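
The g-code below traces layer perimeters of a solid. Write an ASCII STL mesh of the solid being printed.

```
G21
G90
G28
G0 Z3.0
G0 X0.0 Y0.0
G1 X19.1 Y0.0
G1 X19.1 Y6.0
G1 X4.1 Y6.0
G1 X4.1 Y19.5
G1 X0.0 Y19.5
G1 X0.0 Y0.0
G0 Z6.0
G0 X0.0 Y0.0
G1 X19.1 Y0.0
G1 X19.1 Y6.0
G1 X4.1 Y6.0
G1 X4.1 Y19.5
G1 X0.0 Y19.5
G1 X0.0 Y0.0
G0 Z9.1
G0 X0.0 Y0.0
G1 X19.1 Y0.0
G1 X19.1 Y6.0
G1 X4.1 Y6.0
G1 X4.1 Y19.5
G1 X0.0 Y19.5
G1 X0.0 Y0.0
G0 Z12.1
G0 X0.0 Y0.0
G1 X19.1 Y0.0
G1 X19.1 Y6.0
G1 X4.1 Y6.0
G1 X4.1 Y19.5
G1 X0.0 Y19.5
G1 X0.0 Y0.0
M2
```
solid part
  facet normal 0.0000 0.0000 -1.0000
    outer loop
      vertex 19.1 6.0 0.0
      vertex 19.1 0.0 0.0
      vertex 0.0 0.0 0.0
    endloop
  endfacet
  facet normal 0.0000 0.0000 -1.0000
    outer loop
      vertex 4.1 6.0 0.0
      vertex 19.1 6.0 0.0
      vertex 0.0 0.0 0.0
    endloop
  endfacet
  facet normal 0.0000 0.0000 -1.0000
    outer loop
      vertex 4.1 19.5 0.0
      vertex 4.1 6.0 0.0
      vertex 0.0 0.0 0.0
    endloop
  endfacet
  facet normal 0.0000 0.0000 -1.0000
    outer loop
      vertex 0.0 19.5 0.0
      vertex 4.1 19.5 0.0
      vertex 0.0 0.0 0.0
    endloop
  endfacet
  facet normal 0.0000 0.0000 1.0000
    outer loop
      vertex 0.0 0.0 12.1
      vertex 19.1 0.0 12.1
      vertex 19.1 6.0 12.1
    endloop
  endfacet
  facet normal 0.0000 0.0000 1.0000
    outer loop
      vertex 0.0 0.0 12.1
      vertex 19.1 6.0 12.1
      vertex 4.1 6.0 12.1
    endloop
  endfacet
  facet normal 0.0000 0.0000 1.0000
    outer loop
      vertex 0.0 0.0 12.1
      vertex 4.1 6.0 12.1
      vertex 4.1 19.5 12.1
    endloop
  endfacet
  facet normal 0.0000 0.0000 1.0000
    outer loop
      vertex 0.0 0.0 12.1
      vertex 4.1 19.5 12.1
      vertex 0.0 19.5 12.1
    endloop
  endfacet
  facet normal 0.0000 -1.0000 0.0000
    outer loop
      vertex 0.0 0.0 0.0
      vertex 19.1 0.0 0.0
      vertex 19.1 0.0 12.1
    endloop
  endfacet
  facet normal 0.0000 -1.0000 0.0000
    outer loop
      vertex 0.0 0.0 0.0
      vertex 19.1 0.0 12.1
      vertex 0.0 0.0 12.1
    endloop
  endfacet
  facet normal 1.0000 0.0000 0.0000
    outer loop
      vertex 19.1 0.0 0.0
      vertex 19.1 6.0 0.0
      vertex 19.1 6.0 12.1
    endloop
  endfacet
  facet normal 1.0000 0.0000 0.0000
    outer loop
      vertex 19.1 0.0 0.0
      vertex 19.1 6.0 12.1
      vertex 19.1 0.0 12.1
    endloop
  endfacet
  facet normal 0.0000 1.0000 0.0000
    outer loop
      vertex 19.1 6.0 0.0
      vertex 4.1 6.0 0.0
      vertex 4.1 6.0 12.1
    endloop
  endfacet
  facet normal 0.0000 1.0000 0.0000
    outer loop
      vertex 19.1 6.0 0.0
      vertex 4.1 6.0 12.1
      vertex 19.1 6.0 12.1
    endloop
  endfacet
  facet normal 1.0000 0.0000 0.0000
    outer loop
      vertex 4.1 6.0 0.0
      vertex 4.1 19.5 0.0
      vertex 4.1 19.5 12.1
    endloop
  endfacet
  facet normal 1.0000 0.0000 0.0000
    outer loop
      vertex 4.1 6.0 0.0
      vertex 4.1 19.5 12.1
      vertex 4.1 6.0 12.1
    endloop
  endfacet
  facet normal 0.0000 1.0000 0.0000
    outer loop
      vertex 4.1 19.5 0.0
      vertex 0.0 19.5 0.0
      vertex 0.0 19.5 12.1
    endloop
  endfacet
  facet normal 0.0000 1.0000 0.0000
    outer loop
      vertex 4.1 19.5 0.0
      vertex 0.0 19.5 12.1
      vertex 4.1 19.5 12.1
    endloop
  endfacet
  facet normal -1.0000 0.0000 0.0000
    outer loop
      vertex 0.0 19.5 0.0
      vertex 0.0 0.0 0.0
      vertex 0.0 0.0 12.1
    endloop
  endfacet
  facet normal -1.0000 0.0000 0.0000
    outer loop
      vertex 0.0 19.5 0.0
      vertex 0.0 0.0 12.1
      vertex 0.0 19.5 12.1
    endloop
  endfacet
endsolid part

The G0 Z moves step by Δz≈3.0 mm. Every layer's G1 loop is the same polygon, so the solid is a straight extrusion of it from z=0 to z≈12.1. Closing with flat bottom and top caps and triangulating gives 20 facets — an L-shaped prism: outer 19.1 × 19.5 mm, arm thicknesses ≈ 6 mm (horizontal) and 4.1 mm (vertical), extruded 12.1 mm in z.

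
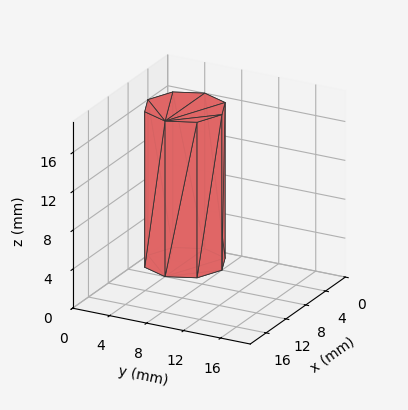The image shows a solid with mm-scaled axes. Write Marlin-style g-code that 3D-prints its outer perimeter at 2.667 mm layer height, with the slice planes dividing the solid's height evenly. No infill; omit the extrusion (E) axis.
Reading the render: the shape is a regular 8-sided prism (a cylinder approximated with 8 flat sides), circumscribed radius ≈ 4 mm, height ≈ 16 mm (dimensions read to the nearest mm from the axis ticks). For the g-code, the solid's height is divided into equal slices at the stated Δz and each level perimeter traced with G1 moves after a G0 lift.

; perimeter-only toolpath
G21 ; units = mm
G90 ; absolute positioning
G28 ; home
; layer 1
G0 Z2.667
G0 X8.000 Y4.000
G1 X6.828 Y6.828
G1 X4.000 Y8.000
G1 X1.172 Y6.828
G1 X0.000 Y4.000
G1 X1.172 Y1.172
G1 X4.000 Y0.000
G1 X6.828 Y1.172
G1 X8.000 Y4.000
; layer 2
G0 Z5.333
G0 X8.000 Y4.000
G1 X6.828 Y6.828
G1 X4.000 Y8.000
G1 X1.172 Y6.828
G1 X0.000 Y4.000
G1 X1.172 Y1.172
G1 X4.000 Y0.000
G1 X6.828 Y1.172
G1 X8.000 Y4.000
; layer 3
G0 Z8.000
G0 X8.000 Y4.000
G1 X6.828 Y6.828
G1 X4.000 Y8.000
G1 X1.172 Y6.828
G1 X0.000 Y4.000
G1 X1.172 Y1.172
G1 X4.000 Y0.000
G1 X6.828 Y1.172
G1 X8.000 Y4.000
; layer 4
G0 Z10.667
G0 X8.000 Y4.000
G1 X6.828 Y6.828
G1 X4.000 Y8.000
G1 X1.172 Y6.828
G1 X0.000 Y4.000
G1 X1.172 Y1.172
G1 X4.000 Y0.000
G1 X6.828 Y1.172
G1 X8.000 Y4.000
; layer 5
G0 Z13.333
G0 X8.000 Y4.000
G1 X6.828 Y6.828
G1 X4.000 Y8.000
G1 X1.172 Y6.828
G1 X0.000 Y4.000
G1 X1.172 Y1.172
G1 X4.000 Y0.000
G1 X6.828 Y1.172
G1 X8.000 Y4.000
; layer 6
G0 Z16.000
G0 X8.000 Y4.000
G1 X6.828 Y6.828
G1 X4.000 Y8.000
G1 X1.172 Y6.828
G1 X0.000 Y4.000
G1 X1.172 Y1.172
G1 X4.000 Y0.000
G1 X6.828 Y1.172
G1 X8.000 Y4.000
M2 ; end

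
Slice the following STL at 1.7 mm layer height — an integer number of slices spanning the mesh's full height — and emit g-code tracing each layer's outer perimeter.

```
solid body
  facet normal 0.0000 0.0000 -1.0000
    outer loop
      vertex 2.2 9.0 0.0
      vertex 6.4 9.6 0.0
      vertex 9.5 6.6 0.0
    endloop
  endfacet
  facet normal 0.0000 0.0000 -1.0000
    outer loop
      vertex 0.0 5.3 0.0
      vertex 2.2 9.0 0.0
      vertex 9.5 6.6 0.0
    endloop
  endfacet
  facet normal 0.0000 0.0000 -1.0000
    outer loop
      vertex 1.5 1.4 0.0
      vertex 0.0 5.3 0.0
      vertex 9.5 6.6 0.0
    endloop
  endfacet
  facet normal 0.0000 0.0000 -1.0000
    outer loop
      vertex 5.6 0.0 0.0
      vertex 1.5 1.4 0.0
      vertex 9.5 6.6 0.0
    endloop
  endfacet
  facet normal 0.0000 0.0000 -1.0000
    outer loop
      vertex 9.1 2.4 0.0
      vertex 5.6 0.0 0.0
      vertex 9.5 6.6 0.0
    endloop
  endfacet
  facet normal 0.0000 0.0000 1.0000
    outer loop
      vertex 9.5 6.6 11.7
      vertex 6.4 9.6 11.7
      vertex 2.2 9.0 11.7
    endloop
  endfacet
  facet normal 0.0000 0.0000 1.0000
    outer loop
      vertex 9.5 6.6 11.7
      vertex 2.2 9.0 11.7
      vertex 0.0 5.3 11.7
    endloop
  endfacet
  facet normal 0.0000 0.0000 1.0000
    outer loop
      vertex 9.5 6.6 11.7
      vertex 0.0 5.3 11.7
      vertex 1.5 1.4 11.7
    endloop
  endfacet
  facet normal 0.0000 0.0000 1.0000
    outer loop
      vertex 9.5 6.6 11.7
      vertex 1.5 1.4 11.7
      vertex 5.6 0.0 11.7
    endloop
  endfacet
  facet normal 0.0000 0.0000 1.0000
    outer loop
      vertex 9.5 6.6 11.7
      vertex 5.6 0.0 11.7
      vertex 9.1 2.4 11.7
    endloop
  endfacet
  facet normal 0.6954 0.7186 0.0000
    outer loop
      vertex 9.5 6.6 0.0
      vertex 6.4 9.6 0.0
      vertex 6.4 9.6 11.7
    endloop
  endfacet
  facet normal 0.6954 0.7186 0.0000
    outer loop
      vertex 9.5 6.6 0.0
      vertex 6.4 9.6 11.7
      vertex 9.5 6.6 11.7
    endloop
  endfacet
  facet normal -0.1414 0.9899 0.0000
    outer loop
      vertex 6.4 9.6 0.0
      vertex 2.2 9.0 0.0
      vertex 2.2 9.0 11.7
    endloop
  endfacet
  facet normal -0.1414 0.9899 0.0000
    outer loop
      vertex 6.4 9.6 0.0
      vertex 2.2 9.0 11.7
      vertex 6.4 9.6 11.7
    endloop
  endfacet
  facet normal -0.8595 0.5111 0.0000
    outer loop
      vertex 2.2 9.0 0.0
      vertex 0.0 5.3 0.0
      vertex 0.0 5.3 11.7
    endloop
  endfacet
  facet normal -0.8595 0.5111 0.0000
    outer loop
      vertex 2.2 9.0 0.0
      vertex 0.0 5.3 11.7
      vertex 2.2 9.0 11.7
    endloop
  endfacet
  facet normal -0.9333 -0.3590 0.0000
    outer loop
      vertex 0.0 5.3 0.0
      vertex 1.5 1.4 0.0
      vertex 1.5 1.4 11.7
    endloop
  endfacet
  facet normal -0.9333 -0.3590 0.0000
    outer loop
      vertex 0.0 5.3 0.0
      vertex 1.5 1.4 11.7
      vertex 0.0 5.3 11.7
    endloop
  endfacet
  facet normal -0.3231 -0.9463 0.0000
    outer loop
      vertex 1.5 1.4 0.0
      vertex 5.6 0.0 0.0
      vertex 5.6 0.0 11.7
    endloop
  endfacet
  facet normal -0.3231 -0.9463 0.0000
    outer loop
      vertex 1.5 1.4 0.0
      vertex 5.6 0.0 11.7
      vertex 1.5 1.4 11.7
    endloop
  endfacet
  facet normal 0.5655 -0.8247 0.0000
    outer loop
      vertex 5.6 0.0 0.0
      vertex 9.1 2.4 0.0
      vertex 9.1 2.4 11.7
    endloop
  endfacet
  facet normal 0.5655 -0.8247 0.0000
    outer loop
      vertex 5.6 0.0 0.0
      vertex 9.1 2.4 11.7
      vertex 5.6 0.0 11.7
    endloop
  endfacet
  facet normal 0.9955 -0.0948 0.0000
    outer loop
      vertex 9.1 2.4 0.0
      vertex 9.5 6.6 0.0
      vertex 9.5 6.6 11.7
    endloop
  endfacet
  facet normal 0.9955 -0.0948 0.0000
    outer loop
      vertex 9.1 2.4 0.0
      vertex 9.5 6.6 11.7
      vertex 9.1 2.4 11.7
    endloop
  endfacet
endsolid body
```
; perimeter-only toolpath
G21 ; units = mm
G90 ; absolute positioning
G28 ; home
; layer 1
G0 Z1.7
G0 X9.5 Y6.6
G1 X6.4 Y9.6
G1 X2.2 Y9.0
G1 X0.0 Y5.3
G1 X1.5 Y1.4
G1 X5.6 Y0.0
G1 X9.1 Y2.4
G1 X9.5 Y6.6
; layer 2
G0 Z3.3
G0 X9.5 Y6.6
G1 X6.4 Y9.6
G1 X2.2 Y9.0
G1 X0.0 Y5.3
G1 X1.5 Y1.4
G1 X5.6 Y0.0
G1 X9.1 Y2.4
G1 X9.5 Y6.6
; layer 3
G0 Z5.0
G0 X9.5 Y6.6
G1 X6.4 Y9.6
G1 X2.2 Y9.0
G1 X0.0 Y5.3
G1 X1.5 Y1.4
G1 X5.6 Y0.0
G1 X9.1 Y2.4
G1 X9.5 Y6.6
; layer 4
G0 Z6.7
G0 X9.5 Y6.6
G1 X6.4 Y9.6
G1 X2.2 Y9.0
G1 X0.0 Y5.3
G1 X1.5 Y1.4
G1 X5.6 Y0.0
G1 X9.1 Y2.4
G1 X9.5 Y6.6
; layer 5
G0 Z8.4
G0 X9.5 Y6.6
G1 X6.4 Y9.6
G1 X2.2 Y9.0
G1 X0.0 Y5.3
G1 X1.5 Y1.4
G1 X5.6 Y0.0
G1 X9.1 Y2.4
G1 X9.5 Y6.6
; layer 6
G0 Z10.0
G0 X9.5 Y6.6
G1 X6.4 Y9.6
G1 X2.2 Y9.0
G1 X0.0 Y5.3
G1 X1.5 Y1.4
G1 X5.6 Y0.0
G1 X9.1 Y2.4
G1 X9.5 Y6.6
; layer 7
G0 Z11.7
G0 X9.5 Y6.6
G1 X6.4 Y9.6
G1 X2.2 Y9.0
G1 X0.0 Y5.3
G1 X1.5 Y1.4
G1 X5.6 Y0.0
G1 X9.1 Y2.4
G1 X9.5 Y6.6
M2 ; end

The solid is a regular 7-sided prism (a cylinder approximated with 7 flat sides), circumscribed radius ≈ 4.9 mm, height ≈ 11.7 mm. Slicing at Δz = 1.7 mm — 7 equal slices spanning the solid's height, so layer i sits at z = i·h/7 — gives 7 non-empty perimeters. Each is a 7-segment closed polygon; G0 lifts to the layer z and rapids to the start vertex, then G1 traces the edges.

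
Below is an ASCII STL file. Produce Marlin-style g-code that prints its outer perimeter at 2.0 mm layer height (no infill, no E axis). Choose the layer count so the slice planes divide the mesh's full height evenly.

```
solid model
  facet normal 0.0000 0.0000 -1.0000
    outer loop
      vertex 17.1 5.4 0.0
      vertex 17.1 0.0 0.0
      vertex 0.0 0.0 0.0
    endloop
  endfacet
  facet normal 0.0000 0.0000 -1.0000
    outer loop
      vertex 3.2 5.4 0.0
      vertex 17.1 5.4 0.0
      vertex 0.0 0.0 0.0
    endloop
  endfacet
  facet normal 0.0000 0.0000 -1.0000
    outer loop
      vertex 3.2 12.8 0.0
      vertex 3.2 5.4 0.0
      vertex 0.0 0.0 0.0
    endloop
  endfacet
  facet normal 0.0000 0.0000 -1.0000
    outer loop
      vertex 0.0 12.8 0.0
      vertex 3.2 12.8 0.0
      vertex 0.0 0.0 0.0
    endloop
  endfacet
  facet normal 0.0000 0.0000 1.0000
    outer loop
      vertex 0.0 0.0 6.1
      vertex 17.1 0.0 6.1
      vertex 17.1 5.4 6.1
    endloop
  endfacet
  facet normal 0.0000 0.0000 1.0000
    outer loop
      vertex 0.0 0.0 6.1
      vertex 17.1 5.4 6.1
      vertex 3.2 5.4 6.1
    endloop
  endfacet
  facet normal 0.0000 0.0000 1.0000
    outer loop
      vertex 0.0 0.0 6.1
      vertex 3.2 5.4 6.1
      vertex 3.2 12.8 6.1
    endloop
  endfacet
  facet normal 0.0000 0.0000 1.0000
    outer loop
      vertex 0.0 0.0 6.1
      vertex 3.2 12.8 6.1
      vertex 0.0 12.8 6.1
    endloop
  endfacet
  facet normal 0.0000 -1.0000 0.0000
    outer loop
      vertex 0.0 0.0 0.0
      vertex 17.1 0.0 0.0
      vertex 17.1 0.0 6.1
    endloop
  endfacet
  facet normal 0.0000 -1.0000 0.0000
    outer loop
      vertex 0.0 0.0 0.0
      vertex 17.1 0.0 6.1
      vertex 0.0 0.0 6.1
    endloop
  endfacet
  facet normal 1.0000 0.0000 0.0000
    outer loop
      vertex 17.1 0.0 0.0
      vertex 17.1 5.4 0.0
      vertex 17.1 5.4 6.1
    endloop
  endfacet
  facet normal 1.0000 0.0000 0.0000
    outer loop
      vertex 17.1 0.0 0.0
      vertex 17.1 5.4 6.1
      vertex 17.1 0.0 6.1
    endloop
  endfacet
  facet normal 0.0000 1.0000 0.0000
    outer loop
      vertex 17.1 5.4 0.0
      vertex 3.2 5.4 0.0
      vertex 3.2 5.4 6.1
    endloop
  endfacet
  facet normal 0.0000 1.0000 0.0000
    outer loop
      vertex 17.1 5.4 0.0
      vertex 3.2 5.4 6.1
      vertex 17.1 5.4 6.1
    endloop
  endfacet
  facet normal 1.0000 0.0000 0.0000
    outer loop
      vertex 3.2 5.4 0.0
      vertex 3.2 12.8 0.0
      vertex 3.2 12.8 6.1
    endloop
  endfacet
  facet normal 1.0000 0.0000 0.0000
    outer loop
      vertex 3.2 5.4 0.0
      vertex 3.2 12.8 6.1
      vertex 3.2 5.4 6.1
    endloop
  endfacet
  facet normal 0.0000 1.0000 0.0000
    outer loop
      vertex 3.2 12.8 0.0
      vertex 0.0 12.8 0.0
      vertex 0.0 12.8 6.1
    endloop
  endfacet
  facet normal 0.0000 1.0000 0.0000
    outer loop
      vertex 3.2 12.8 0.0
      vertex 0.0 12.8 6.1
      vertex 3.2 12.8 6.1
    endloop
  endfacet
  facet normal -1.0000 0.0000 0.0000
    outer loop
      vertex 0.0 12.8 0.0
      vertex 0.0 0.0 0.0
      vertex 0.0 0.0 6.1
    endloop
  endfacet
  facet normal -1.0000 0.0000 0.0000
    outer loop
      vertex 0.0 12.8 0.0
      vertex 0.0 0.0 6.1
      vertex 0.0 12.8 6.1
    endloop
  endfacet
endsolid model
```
; perimeter-only toolpath
G21 ; units = mm
G90 ; absolute positioning
G28 ; home
; layer 1
G0 Z2.0
G0 X0.0 Y0.0
G1 X17.1 Y0.0
G1 X17.1 Y5.4
G1 X3.2 Y5.4
G1 X3.2 Y12.8
G1 X0.0 Y12.8
G1 X0.0 Y0.0
; layer 2
G0 Z4.1
G0 X0.0 Y0.0
G1 X17.1 Y0.0
G1 X17.1 Y5.4
G1 X3.2 Y5.4
G1 X3.2 Y12.8
G1 X0.0 Y12.8
G1 X0.0 Y0.0
; layer 3
G0 Z6.1
G0 X0.0 Y0.0
G1 X17.1 Y0.0
G1 X17.1 Y5.4
G1 X3.2 Y5.4
G1 X3.2 Y12.8
G1 X0.0 Y12.8
G1 X0.0 Y0.0
M2 ; end

The solid is an L-shaped prism: outer 17.1 × 12.8 mm, arm thicknesses ≈ 5.4 mm (horizontal) and 3.2 mm (vertical), extruded 6.1 mm in z. Slicing at Δz = 2.0 mm — 3 equal slices spanning the solid's height, so layer i sits at z = i·h/3 — gives 3 non-empty perimeters. Each is a 6-segment closed polygon; G0 lifts to the layer z and rapids to the start vertex, then G1 traces the edges.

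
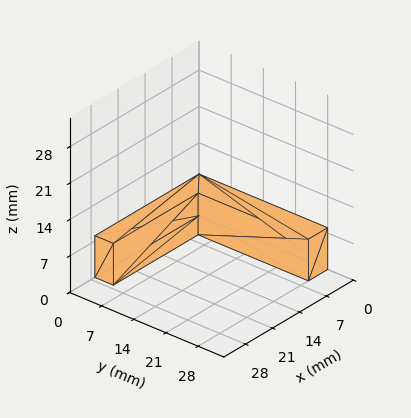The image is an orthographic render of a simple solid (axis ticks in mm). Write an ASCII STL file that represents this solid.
Reading the render: the shape is an L-shaped prism: outer 27 × 28 mm, arm thicknesses ≈ 4 mm (horizontal) and 5 mm (vertical), extruded 8 mm in z (dimensions read to the nearest mm from the axis ticks). For the STL, each face is triangulated and given an outward normal.

solid part
  facet normal 0.0000 0.0000 -1.0000
    outer loop
      vertex 27.00 4.00 0.00
      vertex 27.00 0.00 0.00
      vertex 0.00 0.00 0.00
    endloop
  endfacet
  facet normal 0.0000 0.0000 -1.0000
    outer loop
      vertex 5.00 4.00 0.00
      vertex 27.00 4.00 0.00
      vertex 0.00 0.00 0.00
    endloop
  endfacet
  facet normal 0.0000 0.0000 -1.0000
    outer loop
      vertex 5.00 28.00 0.00
      vertex 5.00 4.00 0.00
      vertex 0.00 0.00 0.00
    endloop
  endfacet
  facet normal 0.0000 0.0000 -1.0000
    outer loop
      vertex 0.00 28.00 0.00
      vertex 5.00 28.00 0.00
      vertex 0.00 0.00 0.00
    endloop
  endfacet
  facet normal 0.0000 0.0000 1.0000
    outer loop
      vertex 0.00 0.00 8.00
      vertex 27.00 0.00 8.00
      vertex 27.00 4.00 8.00
    endloop
  endfacet
  facet normal 0.0000 0.0000 1.0000
    outer loop
      vertex 0.00 0.00 8.00
      vertex 27.00 4.00 8.00
      vertex 5.00 4.00 8.00
    endloop
  endfacet
  facet normal 0.0000 0.0000 1.0000
    outer loop
      vertex 0.00 0.00 8.00
      vertex 5.00 4.00 8.00
      vertex 5.00 28.00 8.00
    endloop
  endfacet
  facet normal 0.0000 0.0000 1.0000
    outer loop
      vertex 0.00 0.00 8.00
      vertex 5.00 28.00 8.00
      vertex 0.00 28.00 8.00
    endloop
  endfacet
  facet normal 0.0000 -1.0000 0.0000
    outer loop
      vertex 0.00 0.00 0.00
      vertex 27.00 0.00 0.00
      vertex 27.00 0.00 8.00
    endloop
  endfacet
  facet normal 0.0000 -1.0000 0.0000
    outer loop
      vertex 0.00 0.00 0.00
      vertex 27.00 0.00 8.00
      vertex 0.00 0.00 8.00
    endloop
  endfacet
  facet normal 1.0000 0.0000 0.0000
    outer loop
      vertex 27.00 0.00 0.00
      vertex 27.00 4.00 0.00
      vertex 27.00 4.00 8.00
    endloop
  endfacet
  facet normal 1.0000 0.0000 0.0000
    outer loop
      vertex 27.00 0.00 0.00
      vertex 27.00 4.00 8.00
      vertex 27.00 0.00 8.00
    endloop
  endfacet
  facet normal 0.0000 1.0000 0.0000
    outer loop
      vertex 27.00 4.00 0.00
      vertex 5.00 4.00 0.00
      vertex 5.00 4.00 8.00
    endloop
  endfacet
  facet normal 0.0000 1.0000 0.0000
    outer loop
      vertex 27.00 4.00 0.00
      vertex 5.00 4.00 8.00
      vertex 27.00 4.00 8.00
    endloop
  endfacet
  facet normal 1.0000 0.0000 0.0000
    outer loop
      vertex 5.00 4.00 0.00
      vertex 5.00 28.00 0.00
      vertex 5.00 28.00 8.00
    endloop
  endfacet
  facet normal 1.0000 0.0000 0.0000
    outer loop
      vertex 5.00 4.00 0.00
      vertex 5.00 28.00 8.00
      vertex 5.00 4.00 8.00
    endloop
  endfacet
  facet normal 0.0000 1.0000 0.0000
    outer loop
      vertex 5.00 28.00 0.00
      vertex 0.00 28.00 0.00
      vertex 0.00 28.00 8.00
    endloop
  endfacet
  facet normal 0.0000 1.0000 0.0000
    outer loop
      vertex 5.00 28.00 0.00
      vertex 0.00 28.00 8.00
      vertex 5.00 28.00 8.00
    endloop
  endfacet
  facet normal -1.0000 0.0000 0.0000
    outer loop
      vertex 0.00 28.00 0.00
      vertex 0.00 0.00 0.00
      vertex 0.00 0.00 8.00
    endloop
  endfacet
  facet normal -1.0000 0.0000 0.0000
    outer loop
      vertex 0.00 28.00 0.00
      vertex 0.00 0.00 8.00
      vertex 0.00 28.00 8.00
    endloop
  endfacet
endsolid part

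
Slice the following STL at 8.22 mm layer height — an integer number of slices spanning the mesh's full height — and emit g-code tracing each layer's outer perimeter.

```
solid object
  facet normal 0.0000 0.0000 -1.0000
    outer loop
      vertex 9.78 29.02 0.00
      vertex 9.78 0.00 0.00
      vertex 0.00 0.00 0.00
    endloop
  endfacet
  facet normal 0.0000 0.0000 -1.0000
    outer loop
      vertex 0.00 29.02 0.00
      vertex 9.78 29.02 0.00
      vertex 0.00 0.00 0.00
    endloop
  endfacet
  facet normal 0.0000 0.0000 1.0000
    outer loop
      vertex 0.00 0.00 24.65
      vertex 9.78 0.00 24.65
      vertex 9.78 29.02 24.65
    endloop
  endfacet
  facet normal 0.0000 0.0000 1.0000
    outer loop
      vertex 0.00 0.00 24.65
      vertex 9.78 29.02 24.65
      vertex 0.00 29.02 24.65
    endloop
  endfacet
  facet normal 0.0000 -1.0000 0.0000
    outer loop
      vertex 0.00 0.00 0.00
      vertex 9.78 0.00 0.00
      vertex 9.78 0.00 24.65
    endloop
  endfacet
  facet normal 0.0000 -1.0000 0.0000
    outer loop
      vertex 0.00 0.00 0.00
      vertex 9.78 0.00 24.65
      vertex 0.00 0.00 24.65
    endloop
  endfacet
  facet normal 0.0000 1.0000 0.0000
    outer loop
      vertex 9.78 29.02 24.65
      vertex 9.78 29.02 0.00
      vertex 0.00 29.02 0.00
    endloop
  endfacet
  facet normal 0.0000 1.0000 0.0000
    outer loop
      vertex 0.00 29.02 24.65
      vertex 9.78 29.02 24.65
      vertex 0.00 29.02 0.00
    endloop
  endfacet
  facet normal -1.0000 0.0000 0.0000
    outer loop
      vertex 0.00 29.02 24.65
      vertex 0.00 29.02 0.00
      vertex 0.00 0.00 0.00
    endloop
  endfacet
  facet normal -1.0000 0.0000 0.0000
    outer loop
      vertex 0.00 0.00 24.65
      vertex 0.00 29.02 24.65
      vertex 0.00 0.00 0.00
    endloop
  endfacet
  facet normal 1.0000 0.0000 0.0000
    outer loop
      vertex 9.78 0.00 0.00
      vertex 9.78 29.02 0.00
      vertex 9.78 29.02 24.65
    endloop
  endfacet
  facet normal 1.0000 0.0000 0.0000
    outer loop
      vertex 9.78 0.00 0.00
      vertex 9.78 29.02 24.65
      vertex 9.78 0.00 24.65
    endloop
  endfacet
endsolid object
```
; perimeter-only toolpath
G21 ; units = mm
G90 ; absolute positioning
G28 ; home
; layer 1
G0 Z8.22
G0 X0.00 Y0.00
G1 X9.78 Y0.00
G1 X9.78 Y29.02
G1 X0.00 Y29.02
G1 X0.00 Y0.00
; layer 2
G0 Z16.43
G0 X0.00 Y0.00
G1 X9.78 Y0.00
G1 X9.78 Y29.02
G1 X0.00 Y29.02
G1 X0.00 Y0.00
; layer 3
G0 Z24.65
G0 X0.00 Y0.00
G1 X9.78 Y0.00
G1 X9.78 Y29.02
G1 X0.00 Y29.02
G1 X0.00 Y0.00
M2 ; end

The solid is a rectangular box, roughly 9.78 × 29 mm footprint and 24.6 mm tall. Slicing at Δz = 8.22 mm — 3 equal slices spanning the solid's height, so layer i sits at z = i·h/3 — gives 3 non-empty perimeters. Each is a 4-segment closed polygon; G0 lifts to the layer z and rapids to the start vertex, then G1 traces the edges.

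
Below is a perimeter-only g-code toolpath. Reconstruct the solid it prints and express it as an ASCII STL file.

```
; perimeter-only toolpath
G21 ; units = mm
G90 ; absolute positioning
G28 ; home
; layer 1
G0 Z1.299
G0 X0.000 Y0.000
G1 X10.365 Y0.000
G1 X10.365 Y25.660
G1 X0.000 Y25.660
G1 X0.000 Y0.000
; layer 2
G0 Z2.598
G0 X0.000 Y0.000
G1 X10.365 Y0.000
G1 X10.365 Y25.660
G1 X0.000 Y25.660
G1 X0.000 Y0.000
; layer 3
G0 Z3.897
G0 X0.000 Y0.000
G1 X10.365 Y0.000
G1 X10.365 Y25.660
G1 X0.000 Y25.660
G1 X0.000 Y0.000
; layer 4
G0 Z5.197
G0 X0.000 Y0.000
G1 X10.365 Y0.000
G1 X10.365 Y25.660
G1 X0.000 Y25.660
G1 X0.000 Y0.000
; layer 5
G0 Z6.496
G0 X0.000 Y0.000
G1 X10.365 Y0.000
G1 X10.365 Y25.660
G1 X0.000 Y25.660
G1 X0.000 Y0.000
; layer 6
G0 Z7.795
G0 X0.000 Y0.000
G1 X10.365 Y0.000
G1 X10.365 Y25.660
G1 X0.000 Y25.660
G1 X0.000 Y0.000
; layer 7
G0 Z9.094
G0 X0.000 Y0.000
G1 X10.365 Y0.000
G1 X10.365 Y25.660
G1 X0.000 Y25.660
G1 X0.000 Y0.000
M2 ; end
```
solid part
  facet normal 0.0000 0.0000 -1.0000
    outer loop
      vertex 10.365 25.660 0.000
      vertex 10.365 0.000 0.000
      vertex 0.000 0.000 0.000
    endloop
  endfacet
  facet normal 0.0000 0.0000 -1.0000
    outer loop
      vertex 0.000 25.660 0.000
      vertex 10.365 25.660 0.000
      vertex 0.000 0.000 0.000
    endloop
  endfacet
  facet normal 0.0000 0.0000 1.0000
    outer loop
      vertex 0.000 0.000 9.094
      vertex 10.365 0.000 9.094
      vertex 10.365 25.660 9.094
    endloop
  endfacet
  facet normal 0.0000 0.0000 1.0000
    outer loop
      vertex 0.000 0.000 9.094
      vertex 10.365 25.660 9.094
      vertex 0.000 25.660 9.094
    endloop
  endfacet
  facet normal 0.0000 -1.0000 0.0000
    outer loop
      vertex 0.000 0.000 0.000
      vertex 10.365 0.000 0.000
      vertex 10.365 0.000 9.094
    endloop
  endfacet
  facet normal 0.0000 -1.0000 0.0000
    outer loop
      vertex 0.000 0.000 0.000
      vertex 10.365 0.000 9.094
      vertex 0.000 0.000 9.094
    endloop
  endfacet
  facet normal 0.0000 1.0000 0.0000
    outer loop
      vertex 10.365 25.660 9.094
      vertex 10.365 25.660 0.000
      vertex 0.000 25.660 0.000
    endloop
  endfacet
  facet normal 0.0000 1.0000 0.0000
    outer loop
      vertex 0.000 25.660 9.094
      vertex 10.365 25.660 9.094
      vertex 0.000 25.660 0.000
    endloop
  endfacet
  facet normal -1.0000 0.0000 0.0000
    outer loop
      vertex 0.000 25.660 9.094
      vertex 0.000 25.660 0.000
      vertex 0.000 0.000 0.000
    endloop
  endfacet
  facet normal -1.0000 0.0000 0.0000
    outer loop
      vertex 0.000 0.000 9.094
      vertex 0.000 25.660 9.094
      vertex 0.000 0.000 0.000
    endloop
  endfacet
  facet normal 1.0000 0.0000 0.0000
    outer loop
      vertex 10.365 0.000 0.000
      vertex 10.365 25.660 0.000
      vertex 10.365 25.660 9.094
    endloop
  endfacet
  facet normal 1.0000 0.0000 0.0000
    outer loop
      vertex 10.365 0.000 0.000
      vertex 10.365 25.660 9.094
      vertex 10.365 0.000 9.094
    endloop
  endfacet
endsolid part

The G0 Z moves step by Δz≈1.299 mm. Every layer's G1 loop is the same polygon, so the solid is a straight extrusion of it from z=0 to z≈9.09. Closing with flat bottom and top caps and triangulating gives 12 facets — a rectangular box, roughly 10.4 × 25.7 mm footprint and 9.09 mm tall.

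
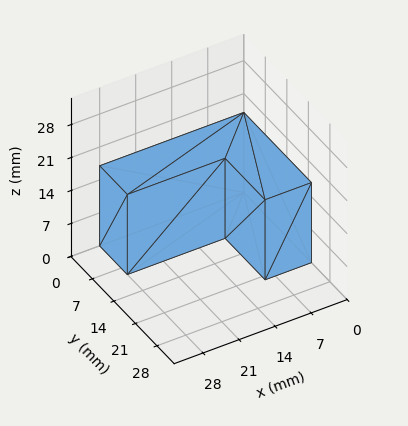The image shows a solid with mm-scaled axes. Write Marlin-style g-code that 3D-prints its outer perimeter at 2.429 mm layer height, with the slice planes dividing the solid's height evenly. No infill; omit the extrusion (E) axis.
Reading the render: the shape is an L-shaped prism: outer 28 × 22 mm, arm thicknesses ≈ 9 mm (horizontal) and 9 mm (vertical), extruded 17 mm in z (dimensions read to the nearest mm from the axis ticks). For the g-code, the solid's height is divided into equal slices at the stated Δz and each level perimeter traced with G1 moves after a G0 lift.

; perimeter-only toolpath
G21 ; units = mm
G90 ; absolute positioning
G28 ; home
; layer 1
G0 Z2.429
G0 X0.000 Y0.000
G1 X28.000 Y0.000
G1 X28.000 Y9.000
G1 X9.000 Y9.000
G1 X9.000 Y22.000
G1 X0.000 Y22.000
G1 X0.000 Y0.000
; layer 2
G0 Z4.857
G0 X0.000 Y0.000
G1 X28.000 Y0.000
G1 X28.000 Y9.000
G1 X9.000 Y9.000
G1 X9.000 Y22.000
G1 X0.000 Y22.000
G1 X0.000 Y0.000
; layer 3
G0 Z7.286
G0 X0.000 Y0.000
G1 X28.000 Y0.000
G1 X28.000 Y9.000
G1 X9.000 Y9.000
G1 X9.000 Y22.000
G1 X0.000 Y22.000
G1 X0.000 Y0.000
; layer 4
G0 Z9.714
G0 X0.000 Y0.000
G1 X28.000 Y0.000
G1 X28.000 Y9.000
G1 X9.000 Y9.000
G1 X9.000 Y22.000
G1 X0.000 Y22.000
G1 X0.000 Y0.000
; layer 5
G0 Z12.143
G0 X0.000 Y0.000
G1 X28.000 Y0.000
G1 X28.000 Y9.000
G1 X9.000 Y9.000
G1 X9.000 Y22.000
G1 X0.000 Y22.000
G1 X0.000 Y0.000
; layer 6
G0 Z14.571
G0 X0.000 Y0.000
G1 X28.000 Y0.000
G1 X28.000 Y9.000
G1 X9.000 Y9.000
G1 X9.000 Y22.000
G1 X0.000 Y22.000
G1 X0.000 Y0.000
; layer 7
G0 Z17.000
G0 X0.000 Y0.000
G1 X28.000 Y0.000
G1 X28.000 Y9.000
G1 X9.000 Y9.000
G1 X9.000 Y22.000
G1 X0.000 Y22.000
G1 X0.000 Y0.000
M2 ; end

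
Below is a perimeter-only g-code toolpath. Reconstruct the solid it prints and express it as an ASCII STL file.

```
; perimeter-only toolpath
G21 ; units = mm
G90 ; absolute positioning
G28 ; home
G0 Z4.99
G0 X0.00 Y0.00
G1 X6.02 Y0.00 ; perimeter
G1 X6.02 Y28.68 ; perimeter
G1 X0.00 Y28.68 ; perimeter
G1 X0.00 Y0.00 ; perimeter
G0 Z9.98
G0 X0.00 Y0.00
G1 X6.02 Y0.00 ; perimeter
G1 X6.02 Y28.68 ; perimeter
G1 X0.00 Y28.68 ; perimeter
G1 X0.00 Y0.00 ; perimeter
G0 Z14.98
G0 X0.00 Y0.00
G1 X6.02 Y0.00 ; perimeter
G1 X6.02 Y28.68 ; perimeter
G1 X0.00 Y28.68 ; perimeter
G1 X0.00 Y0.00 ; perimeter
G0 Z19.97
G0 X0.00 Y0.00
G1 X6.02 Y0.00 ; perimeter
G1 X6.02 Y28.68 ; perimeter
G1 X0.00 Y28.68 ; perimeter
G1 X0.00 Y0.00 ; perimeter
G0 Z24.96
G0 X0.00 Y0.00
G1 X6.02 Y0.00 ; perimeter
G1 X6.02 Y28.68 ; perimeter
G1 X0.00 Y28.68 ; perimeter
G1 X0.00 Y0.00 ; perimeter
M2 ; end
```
solid part
  facet normal 0.0000 0.0000 -1.0000
    outer loop
      vertex 6.02 28.68 0.00
      vertex 6.02 0.00 0.00
      vertex 0.00 0.00 0.00
    endloop
  endfacet
  facet normal 0.0000 0.0000 -1.0000
    outer loop
      vertex 0.00 28.68 0.00
      vertex 6.02 28.68 0.00
      vertex 0.00 0.00 0.00
    endloop
  endfacet
  facet normal 0.0000 0.0000 1.0000
    outer loop
      vertex 0.00 0.00 24.96
      vertex 6.02 0.00 24.96
      vertex 6.02 28.68 24.96
    endloop
  endfacet
  facet normal 0.0000 0.0000 1.0000
    outer loop
      vertex 0.00 0.00 24.96
      vertex 6.02 28.68 24.96
      vertex 0.00 28.68 24.96
    endloop
  endfacet
  facet normal 0.0000 -1.0000 0.0000
    outer loop
      vertex 0.00 0.00 0.00
      vertex 6.02 0.00 0.00
      vertex 6.02 0.00 24.96
    endloop
  endfacet
  facet normal 0.0000 -1.0000 0.0000
    outer loop
      vertex 0.00 0.00 0.00
      vertex 6.02 0.00 24.96
      vertex 0.00 0.00 24.96
    endloop
  endfacet
  facet normal 0.0000 1.0000 0.0000
    outer loop
      vertex 6.02 28.68 24.96
      vertex 6.02 28.68 0.00
      vertex 0.00 28.68 0.00
    endloop
  endfacet
  facet normal 0.0000 1.0000 0.0000
    outer loop
      vertex 0.00 28.68 24.96
      vertex 6.02 28.68 24.96
      vertex 0.00 28.68 0.00
    endloop
  endfacet
  facet normal -1.0000 0.0000 0.0000
    outer loop
      vertex 0.00 28.68 24.96
      vertex 0.00 28.68 0.00
      vertex 0.00 0.00 0.00
    endloop
  endfacet
  facet normal -1.0000 0.0000 0.0000
    outer loop
      vertex 0.00 0.00 24.96
      vertex 0.00 28.68 24.96
      vertex 0.00 0.00 0.00
    endloop
  endfacet
  facet normal 1.0000 0.0000 0.0000
    outer loop
      vertex 6.02 0.00 0.00
      vertex 6.02 28.68 0.00
      vertex 6.02 28.68 24.96
    endloop
  endfacet
  facet normal 1.0000 0.0000 0.0000
    outer loop
      vertex 6.02 0.00 0.00
      vertex 6.02 28.68 24.96
      vertex 6.02 0.00 24.96
    endloop
  endfacet
endsolid part

The G0 Z moves step by Δz≈4.99 mm. Every layer's G1 loop is the same polygon, so the solid is a straight extrusion of it from z=0 to z≈25. Closing with flat bottom and top caps and triangulating gives 12 facets — a rectangular box, roughly 6.02 × 28.7 mm footprint and 25 mm tall.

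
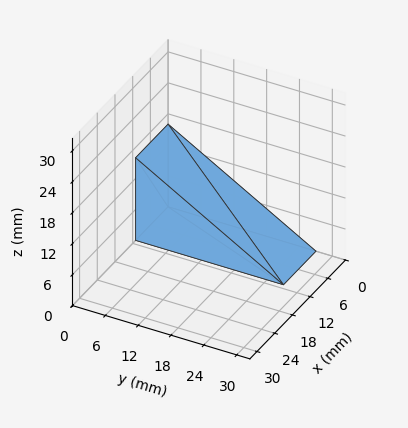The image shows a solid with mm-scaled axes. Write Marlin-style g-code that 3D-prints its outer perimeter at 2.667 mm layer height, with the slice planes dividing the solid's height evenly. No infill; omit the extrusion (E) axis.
Reading the render: the shape is a wedge (ramp): 11 × 27 mm base, rising to 16 mm along the y=0 edge and sloping linearly to z=0 at y=27 (dimensions read to the nearest mm from the axis ticks). For the g-code, the solid's height is divided into equal slices at the stated Δz and each level perimeter traced with G1 moves after a G0 lift.

; perimeter-only toolpath
G21 ; units = mm
G90 ; absolute positioning
G28 ; home
; layer 1
G0 Z2.667
G0 X0.000 Y0.000
G1 X11.000 Y0.000
G1 X11.000 Y22.500
G1 X0.000 Y22.500
G1 X0.000 Y0.000
; layer 2
G0 Z5.333
G0 X0.000 Y0.000
G1 X11.000 Y0.000
G1 X11.000 Y18.000
G1 X0.000 Y18.000
G1 X0.000 Y0.000
; layer 3
G0 Z8.000
G0 X0.000 Y0.000
G1 X11.000 Y0.000
G1 X11.000 Y13.500
G1 X0.000 Y13.500
G1 X0.000 Y0.000
; layer 4
G0 Z10.667
G0 X0.000 Y0.000
G1 X11.000 Y0.000
G1 X11.000 Y9.000
G1 X0.000 Y9.000
G1 X0.000 Y0.000
; layer 5
G0 Z13.333
G0 X0.000 Y0.000
G1 X11.000 Y0.000
G1 X11.000 Y4.500
G1 X0.000 Y4.500
G1 X0.000 Y0.000
M2 ; end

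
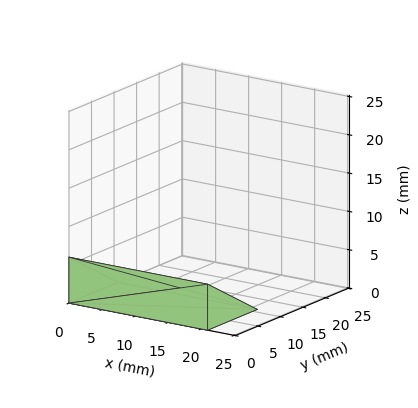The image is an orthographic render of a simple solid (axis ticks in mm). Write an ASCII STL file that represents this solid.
Reading the render: the shape is a wedge (ramp): 21 × 11 mm base, rising to 6 mm along the y=0 edge and sloping linearly to z=0 at y=11 (dimensions read to the nearest mm from the axis ticks). For the STL, each face is triangulated and given an outward normal.

solid part
  facet normal 0.0000 0.0000 -1.0000
    outer loop
      vertex 21.00 11.00 0.00
      vertex 21.00 0.00 0.00
      vertex 0.00 0.00 0.00
    endloop
  endfacet
  facet normal 0.0000 0.0000 -1.0000
    outer loop
      vertex 0.00 11.00 0.00
      vertex 21.00 11.00 0.00
      vertex 0.00 0.00 0.00
    endloop
  endfacet
  facet normal 0.0000 -1.0000 0.0000
    outer loop
      vertex 0.00 0.00 0.00
      vertex 21.00 0.00 0.00
      vertex 21.00 0.00 6.00
    endloop
  endfacet
  facet normal 0.0000 -1.0000 0.0000
    outer loop
      vertex 0.00 0.00 0.00
      vertex 21.00 0.00 6.00
      vertex 0.00 0.00 6.00
    endloop
  endfacet
  facet normal 0.0000 0.4789 0.8779
    outer loop
      vertex 0.00 0.00 6.00
      vertex 21.00 0.00 6.00
      vertex 21.00 11.00 0.00
    endloop
  endfacet
  facet normal 0.0000 0.4789 0.8779
    outer loop
      vertex 0.00 0.00 6.00
      vertex 21.00 11.00 0.00
      vertex 0.00 11.00 0.00
    endloop
  endfacet
  facet normal -1.0000 0.0000 0.0000
    outer loop
      vertex 0.00 0.00 6.00
      vertex 0.00 11.00 0.00
      vertex 0.00 0.00 0.00
    endloop
  endfacet
  facet normal 1.0000 0.0000 0.0000
    outer loop
      vertex 21.00 0.00 0.00
      vertex 21.00 11.00 0.00
      vertex 21.00 0.00 6.00
    endloop
  endfacet
endsolid part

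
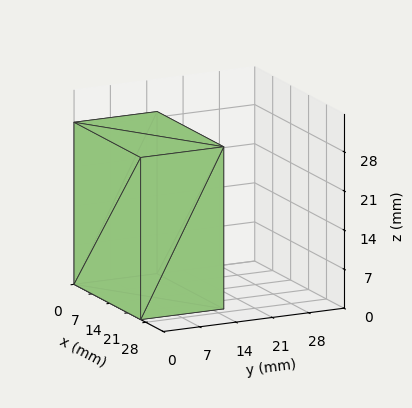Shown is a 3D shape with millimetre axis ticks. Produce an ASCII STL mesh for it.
Reading the render: the shape is a rectangular box, roughly 26 × 16 mm footprint and 29 mm tall (dimensions read to the nearest mm from the axis ticks). For the STL, each face is triangulated and given an outward normal.

solid part
  facet normal 0.0000 0.0000 -1.0000
    outer loop
      vertex 26.0 16.0 0.0
      vertex 26.0 0.0 0.0
      vertex 0.0 0.0 0.0
    endloop
  endfacet
  facet normal 0.0000 0.0000 -1.0000
    outer loop
      vertex 0.0 16.0 0.0
      vertex 26.0 16.0 0.0
      vertex 0.0 0.0 0.0
    endloop
  endfacet
  facet normal 0.0000 0.0000 1.0000
    outer loop
      vertex 0.0 0.0 29.0
      vertex 26.0 0.0 29.0
      vertex 26.0 16.0 29.0
    endloop
  endfacet
  facet normal 0.0000 0.0000 1.0000
    outer loop
      vertex 0.0 0.0 29.0
      vertex 26.0 16.0 29.0
      vertex 0.0 16.0 29.0
    endloop
  endfacet
  facet normal 0.0000 -1.0000 0.0000
    outer loop
      vertex 0.0 0.0 0.0
      vertex 26.0 0.0 0.0
      vertex 26.0 0.0 29.0
    endloop
  endfacet
  facet normal 0.0000 -1.0000 0.0000
    outer loop
      vertex 0.0 0.0 0.0
      vertex 26.0 0.0 29.0
      vertex 0.0 0.0 29.0
    endloop
  endfacet
  facet normal 0.0000 1.0000 0.0000
    outer loop
      vertex 26.0 16.0 29.0
      vertex 26.0 16.0 0.0
      vertex 0.0 16.0 0.0
    endloop
  endfacet
  facet normal 0.0000 1.0000 0.0000
    outer loop
      vertex 0.0 16.0 29.0
      vertex 26.0 16.0 29.0
      vertex 0.0 16.0 0.0
    endloop
  endfacet
  facet normal -1.0000 0.0000 0.0000
    outer loop
      vertex 0.0 16.0 29.0
      vertex 0.0 16.0 0.0
      vertex 0.0 0.0 0.0
    endloop
  endfacet
  facet normal -1.0000 0.0000 0.0000
    outer loop
      vertex 0.0 0.0 29.0
      vertex 0.0 16.0 29.0
      vertex 0.0 0.0 0.0
    endloop
  endfacet
  facet normal 1.0000 0.0000 0.0000
    outer loop
      vertex 26.0 0.0 0.0
      vertex 26.0 16.0 0.0
      vertex 26.0 16.0 29.0
    endloop
  endfacet
  facet normal 1.0000 0.0000 0.0000
    outer loop
      vertex 26.0 0.0 0.0
      vertex 26.0 16.0 29.0
      vertex 26.0 0.0 29.0
    endloop
  endfacet
endsolid part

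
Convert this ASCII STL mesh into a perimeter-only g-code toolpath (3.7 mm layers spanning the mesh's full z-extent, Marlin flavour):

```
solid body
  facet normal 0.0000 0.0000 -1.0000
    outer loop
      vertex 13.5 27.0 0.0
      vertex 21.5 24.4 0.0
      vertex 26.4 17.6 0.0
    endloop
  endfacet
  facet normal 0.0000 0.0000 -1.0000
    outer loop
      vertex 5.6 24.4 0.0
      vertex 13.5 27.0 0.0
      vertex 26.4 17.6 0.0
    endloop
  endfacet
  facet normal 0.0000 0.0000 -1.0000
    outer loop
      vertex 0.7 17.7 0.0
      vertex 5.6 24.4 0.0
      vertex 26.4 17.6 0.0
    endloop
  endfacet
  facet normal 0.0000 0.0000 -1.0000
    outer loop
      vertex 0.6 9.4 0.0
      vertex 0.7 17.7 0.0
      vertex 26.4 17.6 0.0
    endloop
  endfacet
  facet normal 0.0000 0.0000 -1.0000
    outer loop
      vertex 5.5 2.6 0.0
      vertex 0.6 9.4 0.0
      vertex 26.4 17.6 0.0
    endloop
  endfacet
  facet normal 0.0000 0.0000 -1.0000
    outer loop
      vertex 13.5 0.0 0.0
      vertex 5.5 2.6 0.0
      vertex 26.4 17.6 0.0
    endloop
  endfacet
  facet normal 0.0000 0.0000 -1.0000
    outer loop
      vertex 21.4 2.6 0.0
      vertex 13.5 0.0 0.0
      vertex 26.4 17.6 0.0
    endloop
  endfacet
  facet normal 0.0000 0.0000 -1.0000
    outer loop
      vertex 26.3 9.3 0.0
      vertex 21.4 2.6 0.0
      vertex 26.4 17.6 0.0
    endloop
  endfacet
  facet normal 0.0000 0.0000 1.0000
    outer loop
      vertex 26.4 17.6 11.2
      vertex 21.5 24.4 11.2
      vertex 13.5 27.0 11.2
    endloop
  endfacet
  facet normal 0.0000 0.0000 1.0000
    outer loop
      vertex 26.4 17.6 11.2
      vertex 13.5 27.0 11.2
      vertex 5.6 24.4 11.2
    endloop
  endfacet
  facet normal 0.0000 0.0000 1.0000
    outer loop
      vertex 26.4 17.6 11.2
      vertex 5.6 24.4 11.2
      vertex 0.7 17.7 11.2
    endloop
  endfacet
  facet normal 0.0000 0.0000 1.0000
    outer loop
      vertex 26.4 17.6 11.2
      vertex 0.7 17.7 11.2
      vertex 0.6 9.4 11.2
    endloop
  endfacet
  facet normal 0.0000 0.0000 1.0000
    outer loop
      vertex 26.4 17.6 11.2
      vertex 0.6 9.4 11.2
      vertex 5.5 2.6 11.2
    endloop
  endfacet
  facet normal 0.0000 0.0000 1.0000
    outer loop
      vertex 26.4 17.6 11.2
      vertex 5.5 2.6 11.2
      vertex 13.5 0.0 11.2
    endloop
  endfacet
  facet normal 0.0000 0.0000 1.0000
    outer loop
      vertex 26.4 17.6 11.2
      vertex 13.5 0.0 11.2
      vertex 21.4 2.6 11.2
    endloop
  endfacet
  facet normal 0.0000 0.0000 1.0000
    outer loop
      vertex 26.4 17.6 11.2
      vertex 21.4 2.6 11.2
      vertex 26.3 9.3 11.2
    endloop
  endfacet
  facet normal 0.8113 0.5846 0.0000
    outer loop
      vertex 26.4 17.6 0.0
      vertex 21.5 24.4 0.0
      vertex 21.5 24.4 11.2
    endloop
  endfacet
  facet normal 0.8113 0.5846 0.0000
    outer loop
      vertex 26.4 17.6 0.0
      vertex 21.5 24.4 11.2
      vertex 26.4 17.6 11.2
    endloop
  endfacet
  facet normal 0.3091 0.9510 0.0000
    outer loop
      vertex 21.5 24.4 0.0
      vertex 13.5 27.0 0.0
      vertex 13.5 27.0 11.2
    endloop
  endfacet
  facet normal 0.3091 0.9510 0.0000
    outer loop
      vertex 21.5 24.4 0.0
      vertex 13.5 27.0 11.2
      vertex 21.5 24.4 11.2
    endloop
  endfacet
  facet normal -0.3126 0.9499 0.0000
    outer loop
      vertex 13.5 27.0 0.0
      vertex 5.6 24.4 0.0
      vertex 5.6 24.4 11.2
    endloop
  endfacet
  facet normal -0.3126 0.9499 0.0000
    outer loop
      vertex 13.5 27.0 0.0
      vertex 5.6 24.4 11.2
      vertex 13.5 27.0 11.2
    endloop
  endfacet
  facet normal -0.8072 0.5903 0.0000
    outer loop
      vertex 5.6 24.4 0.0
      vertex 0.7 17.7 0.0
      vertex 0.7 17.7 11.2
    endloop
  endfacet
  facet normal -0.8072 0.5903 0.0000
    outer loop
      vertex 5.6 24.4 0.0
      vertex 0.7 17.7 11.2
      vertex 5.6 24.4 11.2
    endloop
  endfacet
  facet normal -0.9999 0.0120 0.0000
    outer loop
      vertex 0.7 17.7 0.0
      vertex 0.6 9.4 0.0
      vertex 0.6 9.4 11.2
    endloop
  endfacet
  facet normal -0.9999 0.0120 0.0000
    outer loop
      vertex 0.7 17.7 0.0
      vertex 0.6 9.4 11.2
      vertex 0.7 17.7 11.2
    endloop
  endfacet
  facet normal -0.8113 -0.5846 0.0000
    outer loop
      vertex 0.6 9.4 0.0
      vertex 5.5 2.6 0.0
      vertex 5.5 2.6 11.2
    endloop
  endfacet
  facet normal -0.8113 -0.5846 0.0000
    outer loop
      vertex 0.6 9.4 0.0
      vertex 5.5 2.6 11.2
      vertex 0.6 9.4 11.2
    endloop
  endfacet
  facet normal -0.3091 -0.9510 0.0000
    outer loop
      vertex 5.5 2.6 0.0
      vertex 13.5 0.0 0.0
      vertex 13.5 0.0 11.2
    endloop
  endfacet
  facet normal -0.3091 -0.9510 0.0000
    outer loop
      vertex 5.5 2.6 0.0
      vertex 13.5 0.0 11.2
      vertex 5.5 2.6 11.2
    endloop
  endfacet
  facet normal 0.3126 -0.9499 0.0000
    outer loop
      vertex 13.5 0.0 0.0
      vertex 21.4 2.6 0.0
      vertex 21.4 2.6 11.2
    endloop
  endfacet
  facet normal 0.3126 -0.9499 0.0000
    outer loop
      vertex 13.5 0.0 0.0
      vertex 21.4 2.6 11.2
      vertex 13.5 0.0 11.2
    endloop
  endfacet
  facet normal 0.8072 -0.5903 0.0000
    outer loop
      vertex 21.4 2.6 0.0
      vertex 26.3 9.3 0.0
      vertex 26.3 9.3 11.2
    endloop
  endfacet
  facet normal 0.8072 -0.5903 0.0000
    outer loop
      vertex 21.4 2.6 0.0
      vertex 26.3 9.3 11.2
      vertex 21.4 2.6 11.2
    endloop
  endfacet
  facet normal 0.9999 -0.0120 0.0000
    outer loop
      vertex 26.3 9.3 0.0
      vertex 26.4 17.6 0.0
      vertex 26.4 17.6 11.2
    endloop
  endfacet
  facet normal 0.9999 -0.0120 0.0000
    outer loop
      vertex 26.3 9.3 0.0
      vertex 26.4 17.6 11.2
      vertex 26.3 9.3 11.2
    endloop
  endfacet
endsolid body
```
; perimeter-only toolpath
G21 ; units = mm
G90 ; absolute positioning
G28 ; home
; layer 1
G0 Z3.7
G0 X26.4 Y17.6
G1 X21.5 Y24.4
G1 X13.5 Y27.0
G1 X5.6 Y24.4
G1 X0.7 Y17.7
G1 X0.6 Y9.4
G1 X5.5 Y2.6
G1 X13.5 Y0.0
G1 X21.4 Y2.6
G1 X26.3 Y9.3
G1 X26.4 Y17.6
; layer 2
G0 Z7.5
G0 X26.4 Y17.6
G1 X21.5 Y24.4
G1 X13.5 Y27.0
G1 X5.6 Y24.4
G1 X0.7 Y17.7
G1 X0.6 Y9.4
G1 X5.5 Y2.6
G1 X13.5 Y0.0
G1 X21.4 Y2.6
G1 X26.3 Y9.3
G1 X26.4 Y17.6
; layer 3
G0 Z11.2
G0 X26.4 Y17.6
G1 X21.5 Y24.4
G1 X13.5 Y27.0
G1 X5.6 Y24.4
G1 X0.7 Y17.7
G1 X0.6 Y9.4
G1 X5.5 Y2.6
G1 X13.5 Y0.0
G1 X21.4 Y2.6
G1 X26.3 Y9.3
G1 X26.4 Y17.6
M2 ; end

The solid is a regular 10-sided prism (a cylinder approximated with 10 flat sides), circumscribed radius ≈ 13.5 mm, height ≈ 11.2 mm. Slicing at Δz = 3.7 mm — 3 equal slices spanning the solid's height, so layer i sits at z = i·h/3 — gives 3 non-empty perimeters. Each is a 10-segment closed polygon; G0 lifts to the layer z and rapids to the start vertex, then G1 traces the edges.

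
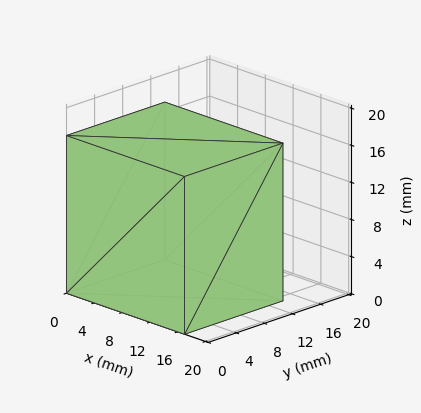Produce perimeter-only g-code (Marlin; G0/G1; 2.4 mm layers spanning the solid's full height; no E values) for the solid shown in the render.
Reading the render: the shape is a rectangular box, roughly 17 × 14 mm footprint and 17 mm tall (dimensions read to the nearest mm from the axis ticks). For the g-code, the solid's height is divided into equal slices at the stated Δz and each level perimeter traced with G1 moves after a G0 lift.

; perimeter-only toolpath
G21 ; units = mm
G90 ; absolute positioning
G28 ; home
; layer 1
G0 Z2.4
G0 X0.0 Y0.0
G1 X17.0 Y0.0
G1 X17.0 Y14.0
G1 X0.0 Y14.0
G1 X0.0 Y0.0
; layer 2
G0 Z4.9
G0 X0.0 Y0.0
G1 X17.0 Y0.0
G1 X17.0 Y14.0
G1 X0.0 Y14.0
G1 X0.0 Y0.0
; layer 3
G0 Z7.3
G0 X0.0 Y0.0
G1 X17.0 Y0.0
G1 X17.0 Y14.0
G1 X0.0 Y14.0
G1 X0.0 Y0.0
; layer 4
G0 Z9.7
G0 X0.0 Y0.0
G1 X17.0 Y0.0
G1 X17.0 Y14.0
G1 X0.0 Y14.0
G1 X0.0 Y0.0
; layer 5
G0 Z12.1
G0 X0.0 Y0.0
G1 X17.0 Y0.0
G1 X17.0 Y14.0
G1 X0.0 Y14.0
G1 X0.0 Y0.0
; layer 6
G0 Z14.6
G0 X0.0 Y0.0
G1 X17.0 Y0.0
G1 X17.0 Y14.0
G1 X0.0 Y14.0
G1 X0.0 Y0.0
; layer 7
G0 Z17.0
G0 X0.0 Y0.0
G1 X17.0 Y0.0
G1 X17.0 Y14.0
G1 X0.0 Y14.0
G1 X0.0 Y0.0
M2 ; end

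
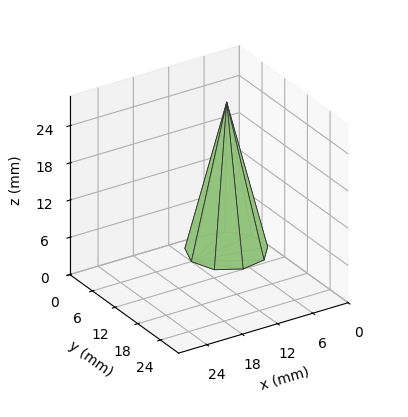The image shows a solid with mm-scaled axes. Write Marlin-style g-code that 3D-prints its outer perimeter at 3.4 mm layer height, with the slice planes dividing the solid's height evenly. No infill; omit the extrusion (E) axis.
Reading the render: the shape is a regular 9-sided pyramid, base circumscribed radius ≈ 6 mm, apex at z ≈ 24 mm (dimensions read to the nearest mm from the axis ticks). For the g-code, the solid's height is divided into equal slices at the stated Δz and each level perimeter traced with G1 moves after a G0 lift.

; perimeter-only toolpath
G21 ; units = mm
G90 ; absolute positioning
G28 ; home
; layer 1
G0 Z3.4
G0 X11.1 Y6.0
G1 X9.9 Y9.3
G1 X6.9 Y11.1
G1 X3.4 Y10.5
G1 X1.2 Y7.8
G1 X1.2 Y4.2
G1 X3.4 Y1.5
G1 X6.9 Y0.9
G1 X9.9 Y2.7
G1 X11.1 Y6.0
; layer 2
G0 Z6.9
G0 X10.3 Y6.0
G1 X9.3 Y8.8
G1 X6.7 Y10.2
G1 X3.9 Y9.7
G1 X2.0 Y7.5
G1 X2.0 Y4.5
G1 X3.9 Y2.3
G1 X6.7 Y1.8
G1 X9.3 Y3.2
G1 X10.3 Y6.0
; layer 3
G0 Z10.3
G0 X9.4 Y6.0
G1 X8.6 Y8.2
G1 X6.6 Y9.4
G1 X4.3 Y9.0
G1 X2.8 Y7.2
G1 X2.8 Y4.8
G1 X4.3 Y3.0
G1 X6.6 Y2.6
G1 X8.6 Y3.8
G1 X9.4 Y6.0
; layer 4
G0 Z13.7
G0 X8.6 Y6.0
G1 X8.0 Y7.7
G1 X6.4 Y8.5
G1 X4.7 Y8.2
G1 X3.6 Y6.9
G1 X3.6 Y5.1
G1 X4.7 Y3.8
G1 X6.4 Y3.5
G1 X8.0 Y4.3
G1 X8.6 Y6.0
; layer 5
G0 Z17.1
G0 X7.7 Y6.0
G1 X7.3 Y7.1
G1 X6.3 Y7.7
G1 X5.1 Y7.5
G1 X4.4 Y6.6
G1 X4.4 Y5.4
G1 X5.1 Y4.5
G1 X6.3 Y4.3
G1 X7.3 Y4.9
G1 X7.7 Y6.0
; layer 6
G0 Z20.6
G0 X6.9 Y6.0
G1 X6.7 Y6.6
G1 X6.1 Y6.8
G1 X5.6 Y6.7
G1 X5.2 Y6.3
G1 X5.2 Y5.7
G1 X5.6 Y5.3
G1 X6.1 Y5.2
G1 X6.7 Y5.4
G1 X6.9 Y6.0
M2 ; end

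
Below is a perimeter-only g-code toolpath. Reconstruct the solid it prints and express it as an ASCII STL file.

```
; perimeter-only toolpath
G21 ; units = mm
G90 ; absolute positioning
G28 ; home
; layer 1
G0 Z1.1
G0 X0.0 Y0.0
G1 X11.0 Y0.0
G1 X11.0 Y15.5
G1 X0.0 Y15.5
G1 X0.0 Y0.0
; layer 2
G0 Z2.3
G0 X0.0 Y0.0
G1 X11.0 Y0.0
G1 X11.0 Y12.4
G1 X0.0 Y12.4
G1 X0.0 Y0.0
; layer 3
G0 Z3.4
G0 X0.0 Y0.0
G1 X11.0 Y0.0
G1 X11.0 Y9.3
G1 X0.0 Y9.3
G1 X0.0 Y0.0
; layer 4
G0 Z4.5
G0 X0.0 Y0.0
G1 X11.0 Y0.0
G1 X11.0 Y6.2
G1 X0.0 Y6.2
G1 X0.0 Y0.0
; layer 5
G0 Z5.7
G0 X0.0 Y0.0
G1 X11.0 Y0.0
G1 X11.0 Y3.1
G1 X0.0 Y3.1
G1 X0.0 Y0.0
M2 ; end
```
solid part
  facet normal 0.0000 0.0000 -1.0000
    outer loop
      vertex 11.0 18.6 0.0
      vertex 11.0 0.0 0.0
      vertex 0.0 0.0 0.0
    endloop
  endfacet
  facet normal 0.0000 0.0000 -1.0000
    outer loop
      vertex 0.0 18.6 0.0
      vertex 11.0 18.6 0.0
      vertex 0.0 0.0 0.0
    endloop
  endfacet
  facet normal 0.0000 -1.0000 0.0000
    outer loop
      vertex 0.0 0.0 0.0
      vertex 11.0 0.0 0.0
      vertex 11.0 0.0 6.8
    endloop
  endfacet
  facet normal 0.0000 -1.0000 0.0000
    outer loop
      vertex 0.0 0.0 0.0
      vertex 11.0 0.0 6.8
      vertex 0.0 0.0 6.8
    endloop
  endfacet
  facet normal 0.0000 0.3434 0.9392
    outer loop
      vertex 0.0 0.0 6.8
      vertex 11.0 0.0 6.8
      vertex 11.0 18.6 0.0
    endloop
  endfacet
  facet normal 0.0000 0.3434 0.9392
    outer loop
      vertex 0.0 0.0 6.8
      vertex 11.0 18.6 0.0
      vertex 0.0 18.6 0.0
    endloop
  endfacet
  facet normal -1.0000 0.0000 0.0000
    outer loop
      vertex 0.0 0.0 6.8
      vertex 0.0 18.6 0.0
      vertex 0.0 0.0 0.0
    endloop
  endfacet
  facet normal 1.0000 0.0000 0.0000
    outer loop
      vertex 11.0 0.0 0.0
      vertex 11.0 18.6 0.0
      vertex 11.0 0.0 6.8
    endloop
  endfacet
endsolid part

The G0 Z moves step by Δz≈1.1 mm. The G1 loops shrink linearly with z, so the solid tapers from its base footprint up to z≈6.8. Closing with a flat bottom cap and the tapered top and triangulating gives 8 facets — a wedge (ramp): 11 × 18.6 mm base, rising to 6.8 mm along the y=0 edge and sloping linearly to z=0 at y=18.6.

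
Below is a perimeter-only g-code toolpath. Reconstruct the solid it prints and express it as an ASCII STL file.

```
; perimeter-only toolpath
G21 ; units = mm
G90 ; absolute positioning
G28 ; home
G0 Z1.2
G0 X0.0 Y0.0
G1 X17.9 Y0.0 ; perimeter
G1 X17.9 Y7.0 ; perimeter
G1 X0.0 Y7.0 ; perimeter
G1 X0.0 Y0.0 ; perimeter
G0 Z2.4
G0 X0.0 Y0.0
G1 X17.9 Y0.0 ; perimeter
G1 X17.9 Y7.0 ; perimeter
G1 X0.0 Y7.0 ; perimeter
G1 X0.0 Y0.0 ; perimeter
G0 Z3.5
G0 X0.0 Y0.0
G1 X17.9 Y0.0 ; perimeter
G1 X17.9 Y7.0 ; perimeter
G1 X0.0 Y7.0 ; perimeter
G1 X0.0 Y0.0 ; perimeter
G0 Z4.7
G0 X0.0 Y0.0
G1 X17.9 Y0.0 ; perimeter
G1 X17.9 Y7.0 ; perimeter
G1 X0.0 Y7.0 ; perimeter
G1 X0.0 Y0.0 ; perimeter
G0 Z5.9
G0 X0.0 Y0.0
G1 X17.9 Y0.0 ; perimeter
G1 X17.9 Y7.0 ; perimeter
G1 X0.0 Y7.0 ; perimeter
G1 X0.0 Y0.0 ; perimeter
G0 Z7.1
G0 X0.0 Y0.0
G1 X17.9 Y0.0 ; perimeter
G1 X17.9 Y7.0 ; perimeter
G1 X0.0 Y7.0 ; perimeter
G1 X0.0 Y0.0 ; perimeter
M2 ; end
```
solid part
  facet normal 0.0000 0.0000 -1.0000
    outer loop
      vertex 17.9 7.0 0.0
      vertex 17.9 0.0 0.0
      vertex 0.0 0.0 0.0
    endloop
  endfacet
  facet normal 0.0000 0.0000 -1.0000
    outer loop
      vertex 0.0 7.0 0.0
      vertex 17.9 7.0 0.0
      vertex 0.0 0.0 0.0
    endloop
  endfacet
  facet normal 0.0000 0.0000 1.0000
    outer loop
      vertex 0.0 0.0 7.1
      vertex 17.9 0.0 7.1
      vertex 17.9 7.0 7.1
    endloop
  endfacet
  facet normal 0.0000 0.0000 1.0000
    outer loop
      vertex 0.0 0.0 7.1
      vertex 17.9 7.0 7.1
      vertex 0.0 7.0 7.1
    endloop
  endfacet
  facet normal 0.0000 -1.0000 0.0000
    outer loop
      vertex 0.0 0.0 0.0
      vertex 17.9 0.0 0.0
      vertex 17.9 0.0 7.1
    endloop
  endfacet
  facet normal 0.0000 -1.0000 0.0000
    outer loop
      vertex 0.0 0.0 0.0
      vertex 17.9 0.0 7.1
      vertex 0.0 0.0 7.1
    endloop
  endfacet
  facet normal 0.0000 1.0000 0.0000
    outer loop
      vertex 17.9 7.0 7.1
      vertex 17.9 7.0 0.0
      vertex 0.0 7.0 0.0
    endloop
  endfacet
  facet normal 0.0000 1.0000 0.0000
    outer loop
      vertex 0.0 7.0 7.1
      vertex 17.9 7.0 7.1
      vertex 0.0 7.0 0.0
    endloop
  endfacet
  facet normal -1.0000 0.0000 0.0000
    outer loop
      vertex 0.0 7.0 7.1
      vertex 0.0 7.0 0.0
      vertex 0.0 0.0 0.0
    endloop
  endfacet
  facet normal -1.0000 0.0000 0.0000
    outer loop
      vertex 0.0 0.0 7.1
      vertex 0.0 7.0 7.1
      vertex 0.0 0.0 0.0
    endloop
  endfacet
  facet normal 1.0000 0.0000 0.0000
    outer loop
      vertex 17.9 0.0 0.0
      vertex 17.9 7.0 0.0
      vertex 17.9 7.0 7.1
    endloop
  endfacet
  facet normal 1.0000 0.0000 0.0000
    outer loop
      vertex 17.9 0.0 0.0
      vertex 17.9 7.0 7.1
      vertex 17.9 0.0 7.1
    endloop
  endfacet
endsolid part

The G0 Z moves step by Δz≈1.2 mm. Every layer's G1 loop is the same polygon, so the solid is a straight extrusion of it from z=0 to z≈7.1. Closing with flat bottom and top caps and triangulating gives 12 facets — a rectangular box, roughly 17.9 × 7 mm footprint and 7.1 mm tall.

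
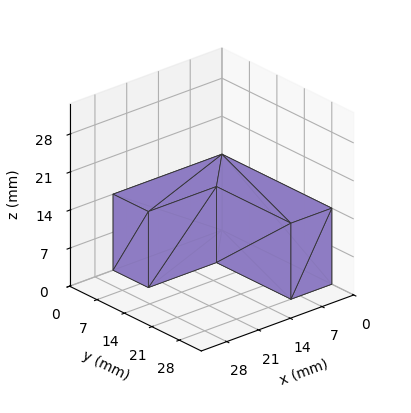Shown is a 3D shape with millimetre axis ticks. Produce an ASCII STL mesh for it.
Reading the render: the shape is an L-shaped prism: outer 24 × 28 mm, arm thicknesses ≈ 9 mm (horizontal) and 9 mm (vertical), extruded 14 mm in z (dimensions read to the nearest mm from the axis ticks). For the STL, each face is triangulated and given an outward normal.

solid part
  facet normal 0.0000 0.0000 -1.0000
    outer loop
      vertex 24.0 9.0 0.0
      vertex 24.0 0.0 0.0
      vertex 0.0 0.0 0.0
    endloop
  endfacet
  facet normal 0.0000 0.0000 -1.0000
    outer loop
      vertex 9.0 9.0 0.0
      vertex 24.0 9.0 0.0
      vertex 0.0 0.0 0.0
    endloop
  endfacet
  facet normal 0.0000 0.0000 -1.0000
    outer loop
      vertex 9.0 28.0 0.0
      vertex 9.0 9.0 0.0
      vertex 0.0 0.0 0.0
    endloop
  endfacet
  facet normal 0.0000 0.0000 -1.0000
    outer loop
      vertex 0.0 28.0 0.0
      vertex 9.0 28.0 0.0
      vertex 0.0 0.0 0.0
    endloop
  endfacet
  facet normal 0.0000 0.0000 1.0000
    outer loop
      vertex 0.0 0.0 14.0
      vertex 24.0 0.0 14.0
      vertex 24.0 9.0 14.0
    endloop
  endfacet
  facet normal 0.0000 0.0000 1.0000
    outer loop
      vertex 0.0 0.0 14.0
      vertex 24.0 9.0 14.0
      vertex 9.0 9.0 14.0
    endloop
  endfacet
  facet normal 0.0000 0.0000 1.0000
    outer loop
      vertex 0.0 0.0 14.0
      vertex 9.0 9.0 14.0
      vertex 9.0 28.0 14.0
    endloop
  endfacet
  facet normal 0.0000 0.0000 1.0000
    outer loop
      vertex 0.0 0.0 14.0
      vertex 9.0 28.0 14.0
      vertex 0.0 28.0 14.0
    endloop
  endfacet
  facet normal 0.0000 -1.0000 0.0000
    outer loop
      vertex 0.0 0.0 0.0
      vertex 24.0 0.0 0.0
      vertex 24.0 0.0 14.0
    endloop
  endfacet
  facet normal 0.0000 -1.0000 0.0000
    outer loop
      vertex 0.0 0.0 0.0
      vertex 24.0 0.0 14.0
      vertex 0.0 0.0 14.0
    endloop
  endfacet
  facet normal 1.0000 0.0000 0.0000
    outer loop
      vertex 24.0 0.0 0.0
      vertex 24.0 9.0 0.0
      vertex 24.0 9.0 14.0
    endloop
  endfacet
  facet normal 1.0000 0.0000 0.0000
    outer loop
      vertex 24.0 0.0 0.0
      vertex 24.0 9.0 14.0
      vertex 24.0 0.0 14.0
    endloop
  endfacet
  facet normal 0.0000 1.0000 0.0000
    outer loop
      vertex 24.0 9.0 0.0
      vertex 9.0 9.0 0.0
      vertex 9.0 9.0 14.0
    endloop
  endfacet
  facet normal 0.0000 1.0000 0.0000
    outer loop
      vertex 24.0 9.0 0.0
      vertex 9.0 9.0 14.0
      vertex 24.0 9.0 14.0
    endloop
  endfacet
  facet normal 1.0000 0.0000 0.0000
    outer loop
      vertex 9.0 9.0 0.0
      vertex 9.0 28.0 0.0
      vertex 9.0 28.0 14.0
    endloop
  endfacet
  facet normal 1.0000 0.0000 0.0000
    outer loop
      vertex 9.0 9.0 0.0
      vertex 9.0 28.0 14.0
      vertex 9.0 9.0 14.0
    endloop
  endfacet
  facet normal 0.0000 1.0000 0.0000
    outer loop
      vertex 9.0 28.0 0.0
      vertex 0.0 28.0 0.0
      vertex 0.0 28.0 14.0
    endloop
  endfacet
  facet normal 0.0000 1.0000 0.0000
    outer loop
      vertex 9.0 28.0 0.0
      vertex 0.0 28.0 14.0
      vertex 9.0 28.0 14.0
    endloop
  endfacet
  facet normal -1.0000 0.0000 0.0000
    outer loop
      vertex 0.0 28.0 0.0
      vertex 0.0 0.0 0.0
      vertex 0.0 0.0 14.0
    endloop
  endfacet
  facet normal -1.0000 0.0000 0.0000
    outer loop
      vertex 0.0 28.0 0.0
      vertex 0.0 0.0 14.0
      vertex 0.0 28.0 14.0
    endloop
  endfacet
endsolid part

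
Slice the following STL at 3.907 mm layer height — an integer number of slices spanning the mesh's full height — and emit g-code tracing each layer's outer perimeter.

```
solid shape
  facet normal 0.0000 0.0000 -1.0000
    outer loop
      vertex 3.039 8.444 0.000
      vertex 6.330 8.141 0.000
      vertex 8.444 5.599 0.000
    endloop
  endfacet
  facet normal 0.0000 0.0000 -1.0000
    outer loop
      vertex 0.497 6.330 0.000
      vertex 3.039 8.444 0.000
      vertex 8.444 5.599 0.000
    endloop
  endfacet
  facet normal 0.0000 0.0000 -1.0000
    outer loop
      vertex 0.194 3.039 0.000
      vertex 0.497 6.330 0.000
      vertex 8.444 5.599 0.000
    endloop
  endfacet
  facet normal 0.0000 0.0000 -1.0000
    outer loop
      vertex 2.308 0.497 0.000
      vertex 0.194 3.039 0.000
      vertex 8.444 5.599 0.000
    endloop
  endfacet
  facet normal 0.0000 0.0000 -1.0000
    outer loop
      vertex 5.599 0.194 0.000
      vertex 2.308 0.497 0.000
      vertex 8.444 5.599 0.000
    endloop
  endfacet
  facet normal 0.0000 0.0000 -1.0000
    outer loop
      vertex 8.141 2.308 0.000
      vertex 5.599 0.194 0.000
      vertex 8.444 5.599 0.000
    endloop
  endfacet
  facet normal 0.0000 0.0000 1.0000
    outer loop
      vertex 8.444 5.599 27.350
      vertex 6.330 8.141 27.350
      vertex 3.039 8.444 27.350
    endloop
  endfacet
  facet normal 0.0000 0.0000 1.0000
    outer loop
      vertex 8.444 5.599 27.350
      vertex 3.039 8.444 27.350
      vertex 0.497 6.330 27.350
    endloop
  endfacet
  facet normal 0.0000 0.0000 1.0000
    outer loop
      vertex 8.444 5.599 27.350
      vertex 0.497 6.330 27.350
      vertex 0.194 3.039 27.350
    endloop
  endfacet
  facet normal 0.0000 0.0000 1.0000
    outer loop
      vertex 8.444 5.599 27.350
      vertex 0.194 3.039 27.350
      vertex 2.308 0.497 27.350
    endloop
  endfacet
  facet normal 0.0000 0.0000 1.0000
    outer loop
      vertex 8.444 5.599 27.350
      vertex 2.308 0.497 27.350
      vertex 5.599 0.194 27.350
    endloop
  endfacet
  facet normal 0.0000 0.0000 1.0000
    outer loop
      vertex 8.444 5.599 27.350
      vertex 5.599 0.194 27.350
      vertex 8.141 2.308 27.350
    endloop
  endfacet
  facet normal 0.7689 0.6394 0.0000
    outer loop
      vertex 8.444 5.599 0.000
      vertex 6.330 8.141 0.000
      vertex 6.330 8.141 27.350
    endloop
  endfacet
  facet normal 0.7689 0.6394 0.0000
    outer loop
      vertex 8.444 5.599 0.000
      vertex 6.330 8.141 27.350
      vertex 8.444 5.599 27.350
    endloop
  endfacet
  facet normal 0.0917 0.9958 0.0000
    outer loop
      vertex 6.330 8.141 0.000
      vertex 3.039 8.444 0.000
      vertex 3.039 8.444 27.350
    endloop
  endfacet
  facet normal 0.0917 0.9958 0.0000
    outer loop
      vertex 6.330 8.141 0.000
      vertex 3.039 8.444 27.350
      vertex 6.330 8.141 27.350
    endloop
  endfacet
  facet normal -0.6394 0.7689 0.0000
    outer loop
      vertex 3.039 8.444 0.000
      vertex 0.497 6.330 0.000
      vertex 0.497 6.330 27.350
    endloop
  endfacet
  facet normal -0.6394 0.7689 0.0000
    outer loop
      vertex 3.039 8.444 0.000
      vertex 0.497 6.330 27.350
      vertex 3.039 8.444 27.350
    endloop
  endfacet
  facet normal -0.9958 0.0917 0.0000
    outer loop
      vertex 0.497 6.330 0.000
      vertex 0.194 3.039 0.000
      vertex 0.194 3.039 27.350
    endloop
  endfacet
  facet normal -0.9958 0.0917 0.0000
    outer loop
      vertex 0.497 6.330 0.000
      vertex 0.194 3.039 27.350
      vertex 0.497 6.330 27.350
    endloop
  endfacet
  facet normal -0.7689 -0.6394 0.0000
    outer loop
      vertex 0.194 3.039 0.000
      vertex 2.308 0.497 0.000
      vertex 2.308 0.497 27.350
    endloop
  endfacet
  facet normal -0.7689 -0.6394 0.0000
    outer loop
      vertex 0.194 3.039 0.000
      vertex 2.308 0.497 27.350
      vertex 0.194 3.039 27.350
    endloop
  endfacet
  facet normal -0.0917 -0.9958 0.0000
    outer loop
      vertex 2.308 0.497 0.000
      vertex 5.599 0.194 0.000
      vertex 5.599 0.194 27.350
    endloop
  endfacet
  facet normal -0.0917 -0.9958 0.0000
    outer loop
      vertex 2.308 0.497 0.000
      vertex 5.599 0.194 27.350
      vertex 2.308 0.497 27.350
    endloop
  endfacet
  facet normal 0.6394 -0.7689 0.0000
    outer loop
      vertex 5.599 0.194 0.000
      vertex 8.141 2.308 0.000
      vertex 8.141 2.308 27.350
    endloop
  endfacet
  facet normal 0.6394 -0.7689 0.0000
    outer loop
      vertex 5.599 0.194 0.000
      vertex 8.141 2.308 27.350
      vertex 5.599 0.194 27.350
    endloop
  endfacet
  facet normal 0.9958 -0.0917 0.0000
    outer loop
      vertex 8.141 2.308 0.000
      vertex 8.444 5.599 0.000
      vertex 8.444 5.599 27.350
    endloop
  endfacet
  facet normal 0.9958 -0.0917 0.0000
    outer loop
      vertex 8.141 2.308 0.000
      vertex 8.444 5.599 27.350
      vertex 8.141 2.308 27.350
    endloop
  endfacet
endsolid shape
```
; perimeter-only toolpath
G21 ; units = mm
G90 ; absolute positioning
G28 ; home
; layer 1
G0 Z3.907
G0 X8.444 Y5.599
G1 X6.330 Y8.141
G1 X3.039 Y8.444
G1 X0.497 Y6.330
G1 X0.194 Y3.039
G1 X2.308 Y0.497
G1 X5.599 Y0.194
G1 X8.141 Y2.308
G1 X8.444 Y5.599
; layer 2
G0 Z7.814
G0 X8.444 Y5.599
G1 X6.330 Y8.141
G1 X3.039 Y8.444
G1 X0.497 Y6.330
G1 X0.194 Y3.039
G1 X2.308 Y0.497
G1 X5.599 Y0.194
G1 X8.141 Y2.308
G1 X8.444 Y5.599
; layer 3
G0 Z11.721
G0 X8.444 Y5.599
G1 X6.330 Y8.141
G1 X3.039 Y8.444
G1 X0.497 Y6.330
G1 X0.194 Y3.039
G1 X2.308 Y0.497
G1 X5.599 Y0.194
G1 X8.141 Y2.308
G1 X8.444 Y5.599
; layer 4
G0 Z15.629
G0 X8.444 Y5.599
G1 X6.330 Y8.141
G1 X3.039 Y8.444
G1 X0.497 Y6.330
G1 X0.194 Y3.039
G1 X2.308 Y0.497
G1 X5.599 Y0.194
G1 X8.141 Y2.308
G1 X8.444 Y5.599
; layer 5
G0 Z19.536
G0 X8.444 Y5.599
G1 X6.330 Y8.141
G1 X3.039 Y8.444
G1 X0.497 Y6.330
G1 X0.194 Y3.039
G1 X2.308 Y0.497
G1 X5.599 Y0.194
G1 X8.141 Y2.308
G1 X8.444 Y5.599
; layer 6
G0 Z23.443
G0 X8.444 Y5.599
G1 X6.330 Y8.141
G1 X3.039 Y8.444
G1 X0.497 Y6.330
G1 X0.194 Y3.039
G1 X2.308 Y0.497
G1 X5.599 Y0.194
G1 X8.141 Y2.308
G1 X8.444 Y5.599
; layer 7
G0 Z27.350
G0 X8.444 Y5.599
G1 X6.330 Y8.141
G1 X3.039 Y8.444
G1 X0.497 Y6.330
G1 X0.194 Y3.039
G1 X2.308 Y0.497
G1 X5.599 Y0.194
G1 X8.141 Y2.308
G1 X8.444 Y5.599
M2 ; end

The solid is a regular 8-sided prism (a cylinder approximated with 8 flat sides), circumscribed radius ≈ 4.32 mm, height ≈ 27.4 mm. Slicing at Δz = 3.907 mm — 7 equal slices spanning the solid's height, so layer i sits at z = i·h/7 — gives 7 non-empty perimeters. Each is a 8-segment closed polygon; G0 lifts to the layer z and rapids to the start vertex, then G1 traces the edges.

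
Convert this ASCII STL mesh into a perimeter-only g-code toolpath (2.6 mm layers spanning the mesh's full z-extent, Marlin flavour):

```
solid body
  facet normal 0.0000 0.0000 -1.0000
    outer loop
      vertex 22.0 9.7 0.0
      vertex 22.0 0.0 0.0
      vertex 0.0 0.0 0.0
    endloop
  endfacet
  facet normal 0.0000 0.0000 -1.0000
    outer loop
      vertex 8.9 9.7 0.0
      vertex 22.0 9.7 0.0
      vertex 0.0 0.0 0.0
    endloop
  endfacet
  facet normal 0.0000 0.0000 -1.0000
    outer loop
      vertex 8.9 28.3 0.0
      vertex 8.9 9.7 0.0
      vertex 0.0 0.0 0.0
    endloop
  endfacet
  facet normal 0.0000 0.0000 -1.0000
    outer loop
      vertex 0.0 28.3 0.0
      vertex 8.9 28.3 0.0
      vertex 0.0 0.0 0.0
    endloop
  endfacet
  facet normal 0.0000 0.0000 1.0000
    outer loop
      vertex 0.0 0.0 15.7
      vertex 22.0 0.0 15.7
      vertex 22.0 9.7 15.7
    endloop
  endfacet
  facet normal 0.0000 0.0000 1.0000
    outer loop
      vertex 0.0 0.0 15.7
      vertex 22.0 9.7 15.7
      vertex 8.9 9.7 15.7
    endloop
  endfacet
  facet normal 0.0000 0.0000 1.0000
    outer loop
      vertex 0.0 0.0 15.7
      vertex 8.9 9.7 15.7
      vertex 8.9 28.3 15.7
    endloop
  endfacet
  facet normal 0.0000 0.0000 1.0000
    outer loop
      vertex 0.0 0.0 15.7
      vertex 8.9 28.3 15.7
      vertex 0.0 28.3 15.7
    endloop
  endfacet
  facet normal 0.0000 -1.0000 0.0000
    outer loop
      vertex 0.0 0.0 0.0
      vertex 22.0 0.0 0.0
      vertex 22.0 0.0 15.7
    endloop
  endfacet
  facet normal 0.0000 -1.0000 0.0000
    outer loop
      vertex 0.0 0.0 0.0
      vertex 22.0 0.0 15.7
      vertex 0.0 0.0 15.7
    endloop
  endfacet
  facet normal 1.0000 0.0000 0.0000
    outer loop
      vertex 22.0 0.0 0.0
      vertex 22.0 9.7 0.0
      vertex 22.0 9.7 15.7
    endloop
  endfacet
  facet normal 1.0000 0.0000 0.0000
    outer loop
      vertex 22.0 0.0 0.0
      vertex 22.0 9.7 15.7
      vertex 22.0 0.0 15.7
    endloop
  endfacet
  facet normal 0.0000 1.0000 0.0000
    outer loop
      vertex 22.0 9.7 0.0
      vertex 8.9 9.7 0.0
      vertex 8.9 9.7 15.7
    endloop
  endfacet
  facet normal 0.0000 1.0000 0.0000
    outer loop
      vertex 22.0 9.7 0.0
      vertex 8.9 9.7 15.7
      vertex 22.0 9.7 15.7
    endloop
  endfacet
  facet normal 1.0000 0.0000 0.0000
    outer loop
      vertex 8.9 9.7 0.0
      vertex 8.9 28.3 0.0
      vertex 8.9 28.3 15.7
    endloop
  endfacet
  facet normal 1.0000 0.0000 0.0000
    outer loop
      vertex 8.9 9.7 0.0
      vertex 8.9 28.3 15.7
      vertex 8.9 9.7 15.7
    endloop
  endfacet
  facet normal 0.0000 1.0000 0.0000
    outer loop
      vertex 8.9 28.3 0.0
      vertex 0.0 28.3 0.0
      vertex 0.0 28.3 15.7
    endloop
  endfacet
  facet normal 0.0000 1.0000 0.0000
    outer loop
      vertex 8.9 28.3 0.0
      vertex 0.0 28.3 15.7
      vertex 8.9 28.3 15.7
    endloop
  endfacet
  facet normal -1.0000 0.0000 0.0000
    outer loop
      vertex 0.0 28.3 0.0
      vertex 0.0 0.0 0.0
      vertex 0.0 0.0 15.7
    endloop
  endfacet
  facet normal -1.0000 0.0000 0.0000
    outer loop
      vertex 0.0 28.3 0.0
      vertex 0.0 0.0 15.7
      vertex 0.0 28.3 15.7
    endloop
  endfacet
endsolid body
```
; perimeter-only toolpath
G21 ; units = mm
G90 ; absolute positioning
G28 ; home
; layer 1
G0 Z2.6
G0 X0.0 Y0.0
G1 X22.0 Y0.0
G1 X22.0 Y9.7
G1 X8.9 Y9.7
G1 X8.9 Y28.3
G1 X0.0 Y28.3
G1 X0.0 Y0.0
; layer 2
G0 Z5.2
G0 X0.0 Y0.0
G1 X22.0 Y0.0
G1 X22.0 Y9.7
G1 X8.9 Y9.7
G1 X8.9 Y28.3
G1 X0.0 Y28.3
G1 X0.0 Y0.0
; layer 3
G0 Z7.8
G0 X0.0 Y0.0
G1 X22.0 Y0.0
G1 X22.0 Y9.7
G1 X8.9 Y9.7
G1 X8.9 Y28.3
G1 X0.0 Y28.3
G1 X0.0 Y0.0
; layer 4
G0 Z10.5
G0 X0.0 Y0.0
G1 X22.0 Y0.0
G1 X22.0 Y9.7
G1 X8.9 Y9.7
G1 X8.9 Y28.3
G1 X0.0 Y28.3
G1 X0.0 Y0.0
; layer 5
G0 Z13.1
G0 X0.0 Y0.0
G1 X22.0 Y0.0
G1 X22.0 Y9.7
G1 X8.9 Y9.7
G1 X8.9 Y28.3
G1 X0.0 Y28.3
G1 X0.0 Y0.0
; layer 6
G0 Z15.7
G0 X0.0 Y0.0
G1 X22.0 Y0.0
G1 X22.0 Y9.7
G1 X8.9 Y9.7
G1 X8.9 Y28.3
G1 X0.0 Y28.3
G1 X0.0 Y0.0
M2 ; end

The solid is an L-shaped prism: outer 22 × 28.3 mm, arm thicknesses ≈ 9.7 mm (horizontal) and 8.9 mm (vertical), extruded 15.7 mm in z. Slicing at Δz = 2.6 mm — 6 equal slices spanning the solid's height, so layer i sits at z = i·h/6 — gives 6 non-empty perimeters. Each is a 6-segment closed polygon; G0 lifts to the layer z and rapids to the start vertex, then G1 traces the edges.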